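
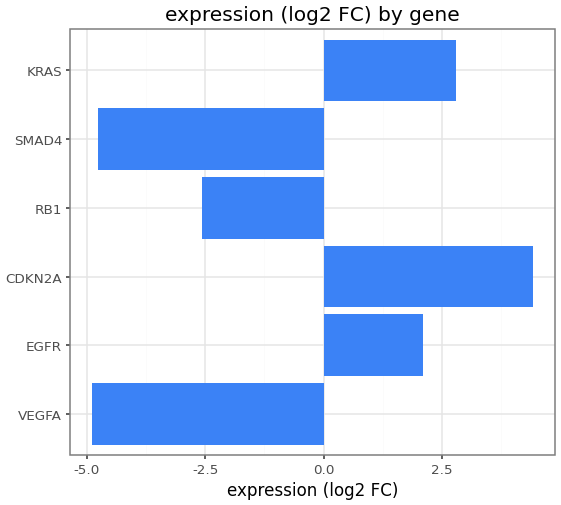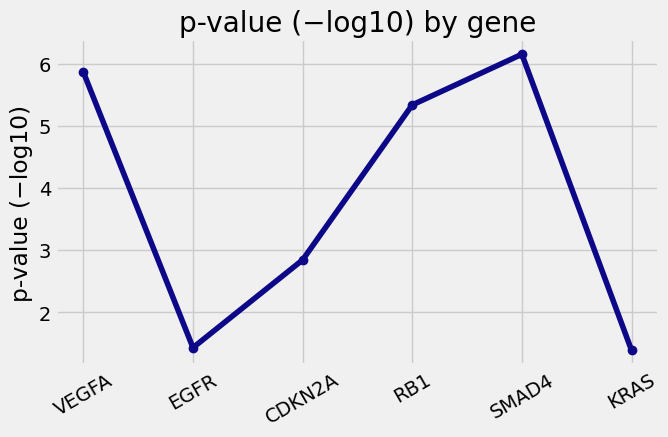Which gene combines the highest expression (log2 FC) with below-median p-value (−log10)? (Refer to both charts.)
CDKN2A

Chart 2 median p-value (−log10) ≈ 4; below-median genes: EGFR, CDKN2A, KRAS. Among those, CDKN2A has the highest expression (log2 FC) (≈ 4.5).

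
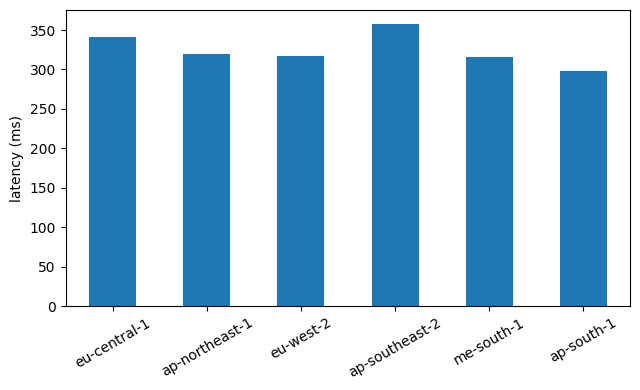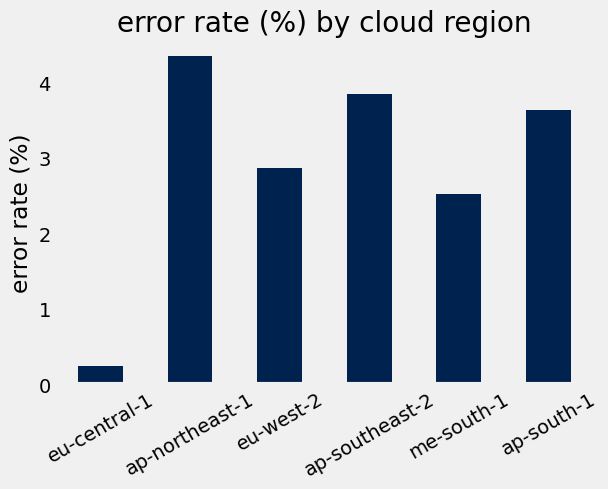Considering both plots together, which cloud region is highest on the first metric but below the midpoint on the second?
eu-central-1

Chart 2 median error rate (%) ≈ 3; below-median cloud regions: eu-central-1, eu-west-2, me-south-1. Among those, eu-central-1 has the highest latency (ms) (≈ 350).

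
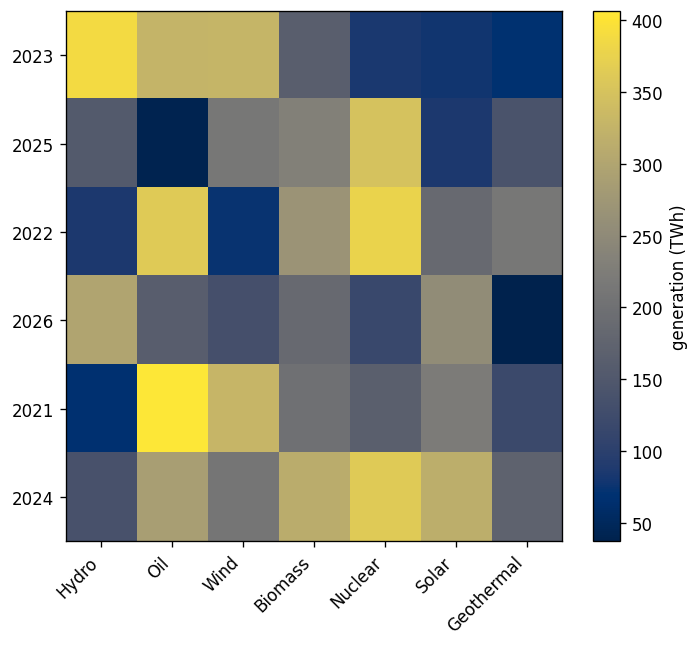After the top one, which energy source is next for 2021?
Top 3 for 2021: Oil ≈ 400, Wind ≈ 350, Solar ≈ 200.

Wind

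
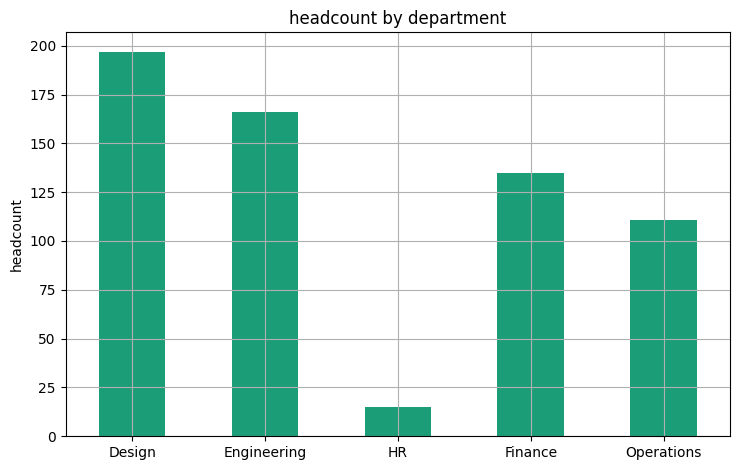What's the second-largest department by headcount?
Engineering

Top 3: Design ≈ 200, Engineering ≈ 160, Finance ≈ 140.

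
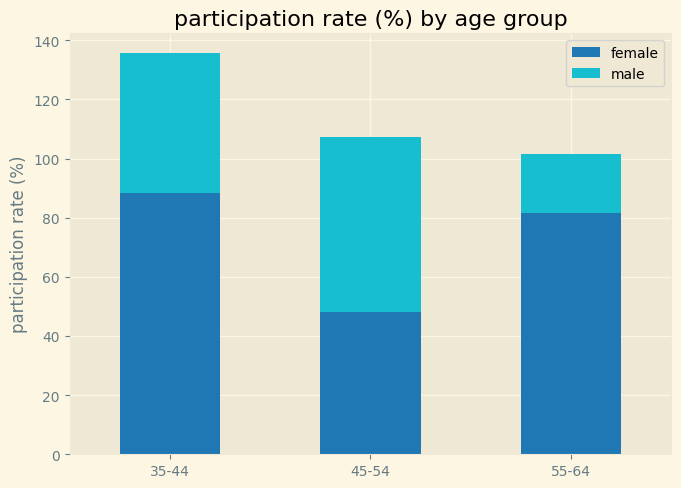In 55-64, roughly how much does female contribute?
female top ≈ 80, bottom ≈ 0; segment ≈ 80.

≈ 80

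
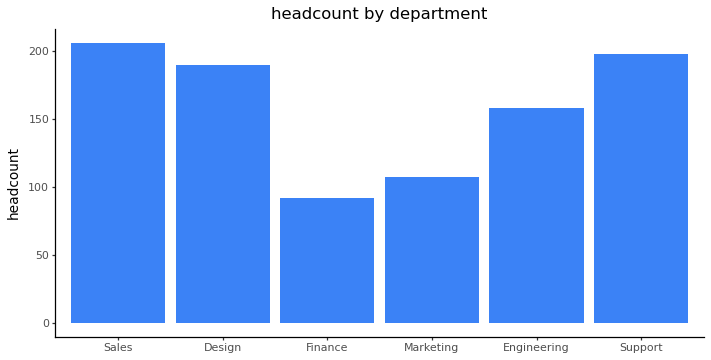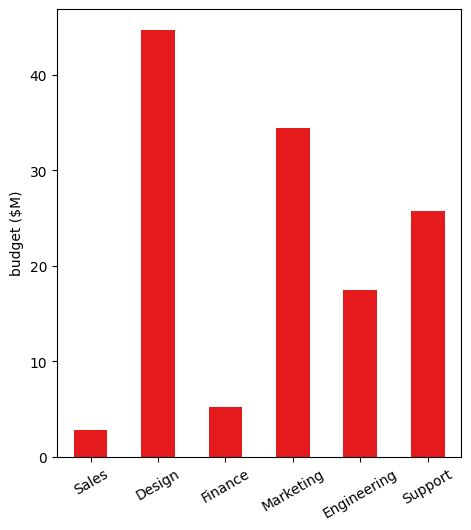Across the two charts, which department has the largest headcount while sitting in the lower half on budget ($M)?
Chart 2 median budget ($M) ≈ 20; below-median departments: Sales, Finance, Engineering. Among those, Sales has the highest headcount (≈ 200).

Sales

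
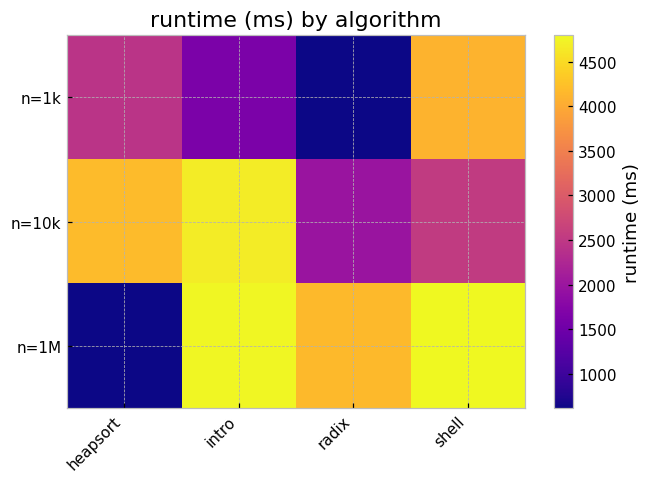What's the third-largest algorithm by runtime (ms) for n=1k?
intro

Top 4 for n=1k: shell ≈ 4000, heapsort ≈ 2500, intro ≈ 1500, radix ≈ 500.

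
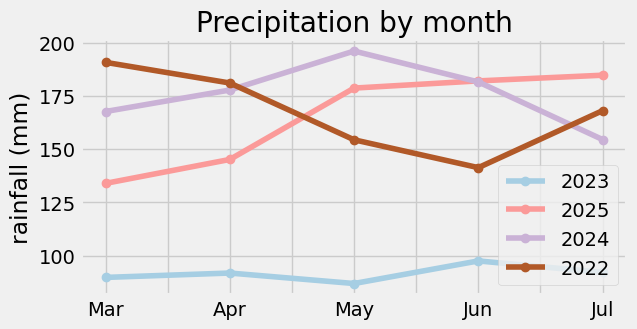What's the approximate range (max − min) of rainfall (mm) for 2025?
≈ 50

Max Jul ≈ 180, min Mar ≈ 130; range ≈ 50.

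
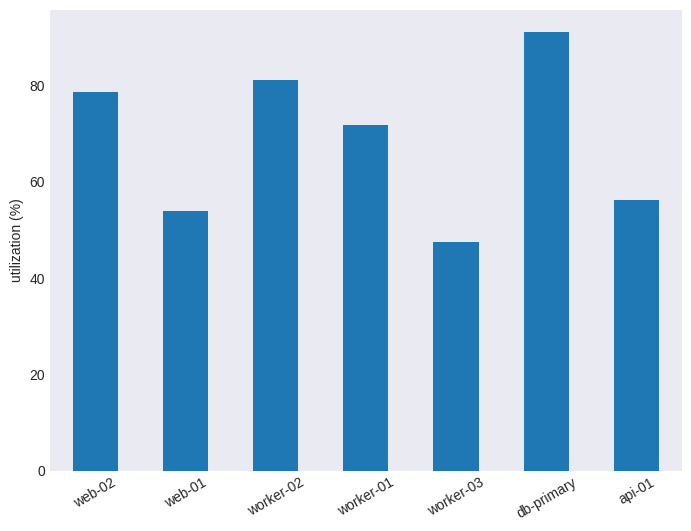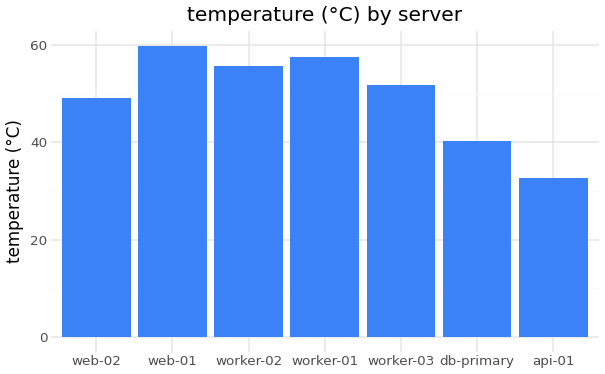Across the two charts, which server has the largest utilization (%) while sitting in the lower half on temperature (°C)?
Chart 2 median temperature (°C) ≈ 50; below-median servers: web-02, db-primary, api-01. Among those, db-primary has the highest utilization (%) (≈ 90).

db-primary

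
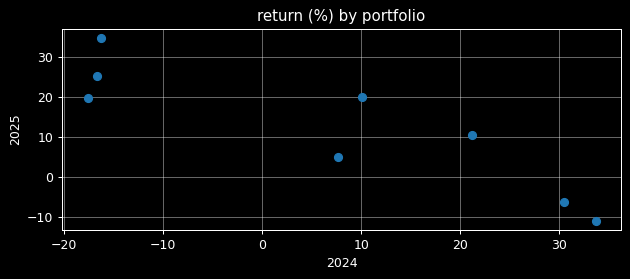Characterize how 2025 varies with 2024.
negative, strong

Points are negatively correlated; strong (|r| ≈ 0.9).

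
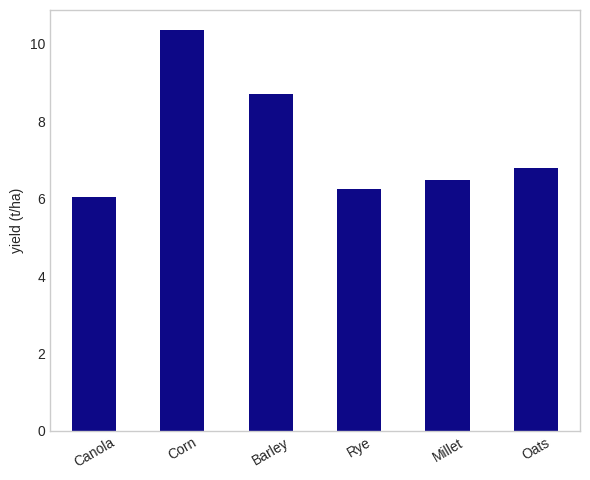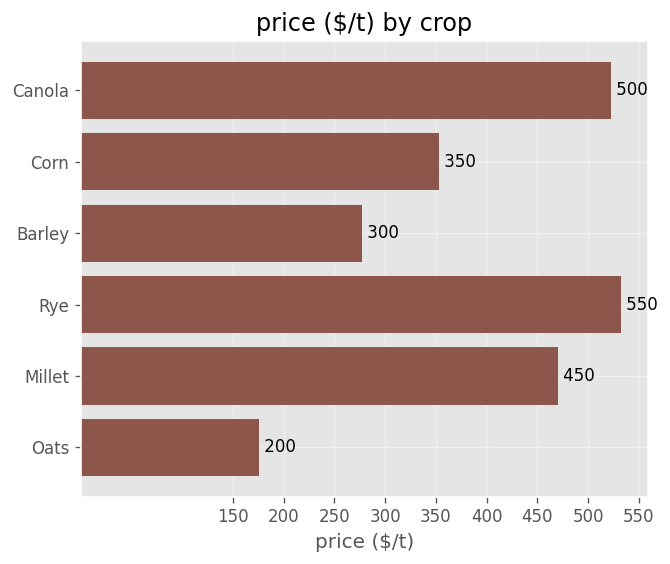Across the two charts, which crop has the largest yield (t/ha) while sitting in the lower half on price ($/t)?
Chart 2 median price ($/t) ≈ 400; below-median crops: Corn, Barley, Oats. Among those, Corn has the highest yield (t/ha) (≈ 10).

Corn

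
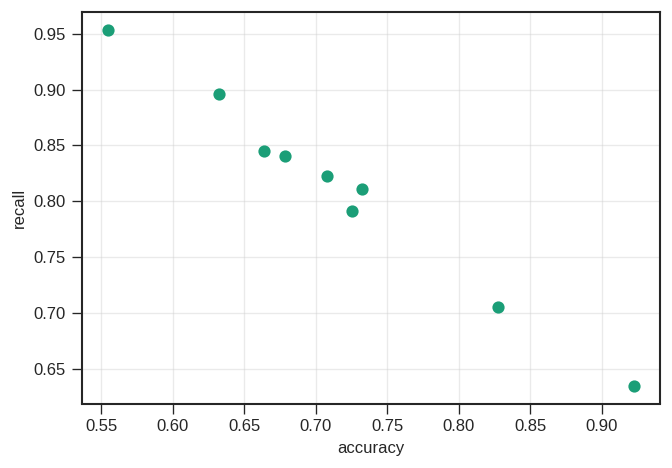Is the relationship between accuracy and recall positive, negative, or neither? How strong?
Points are negatively correlated; strong (|r| ≈ 1.0).

negative, strong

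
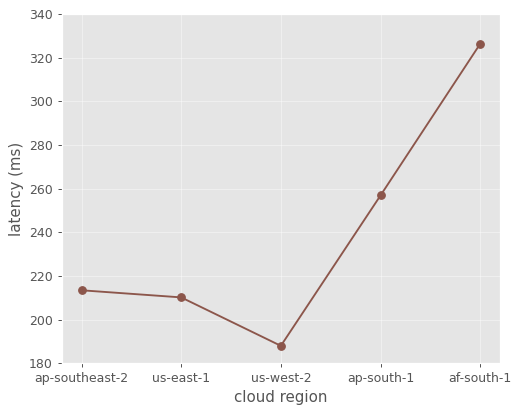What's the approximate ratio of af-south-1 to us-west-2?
≈ 1.78×

af-south-1 ≈ 320, us-west-2 ≈ 180; 320/180 ≈ 1.78.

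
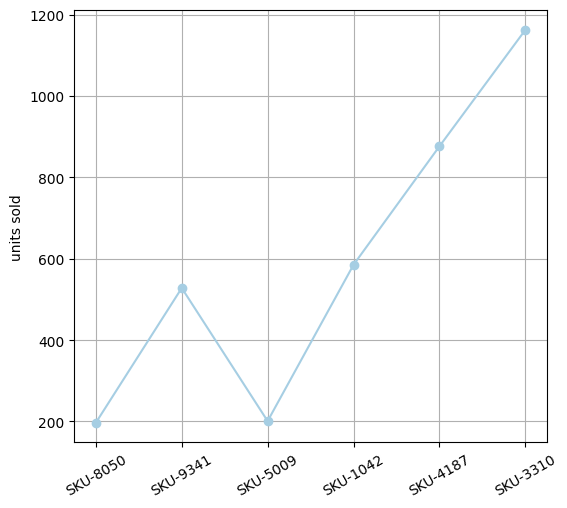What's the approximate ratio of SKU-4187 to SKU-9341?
SKU-4187 ≈ 900, SKU-9341 ≈ 500; 900/500 ≈ 1.8.

≈ 1.8×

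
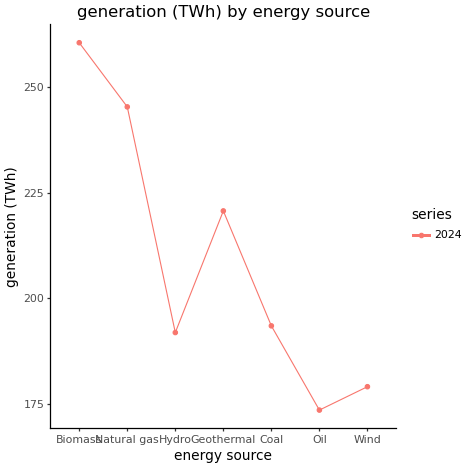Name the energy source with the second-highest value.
Top 3: Biomass ≈ 260, Natural gas ≈ 250, Geothermal ≈ 220.

Natural gas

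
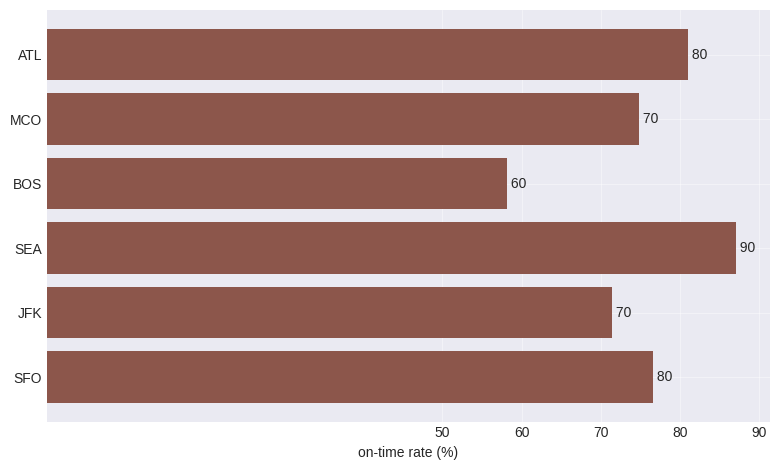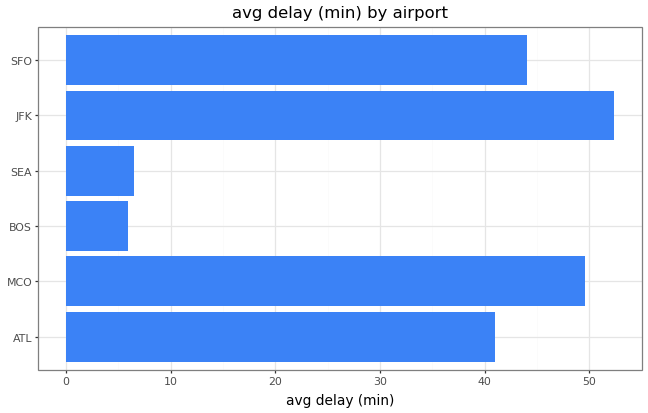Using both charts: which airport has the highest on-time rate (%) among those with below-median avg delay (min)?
Chart 2 median avg delay (min) ≈ 40; below-median airports: ATL, BOS, SEA. Among those, SEA has the highest on-time rate (%) (≈ 90).

SEA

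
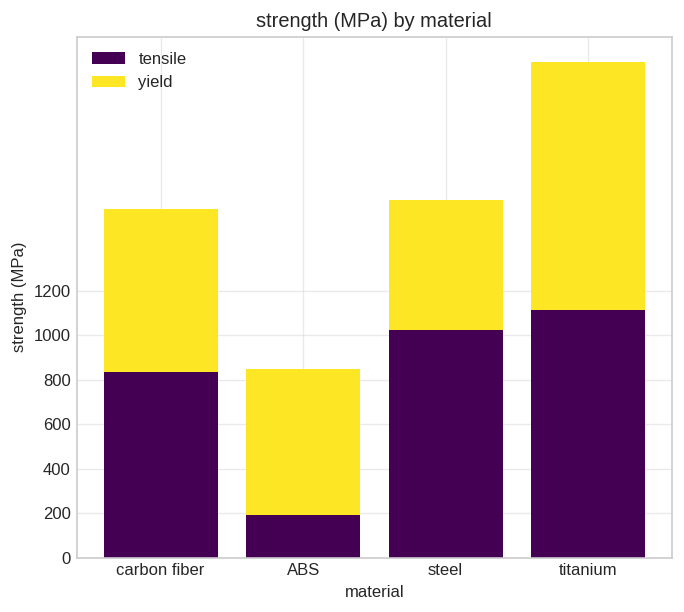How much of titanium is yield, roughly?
yield top ≈ 2200, bottom ≈ 1200; segment ≈ 1000.

≈ 1000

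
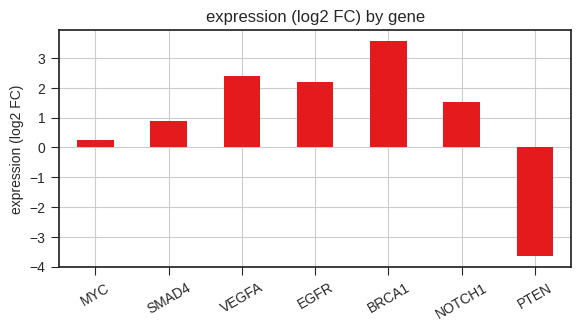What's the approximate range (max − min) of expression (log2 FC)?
≈ 8

Max BRCA1 ≈ 4, min PTEN ≈ -4; range ≈ 8.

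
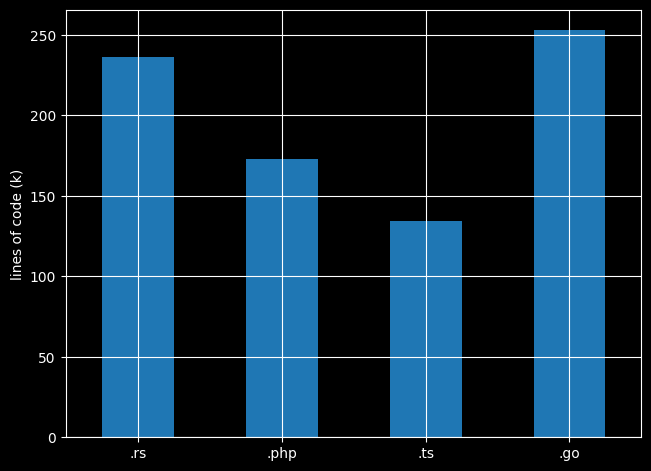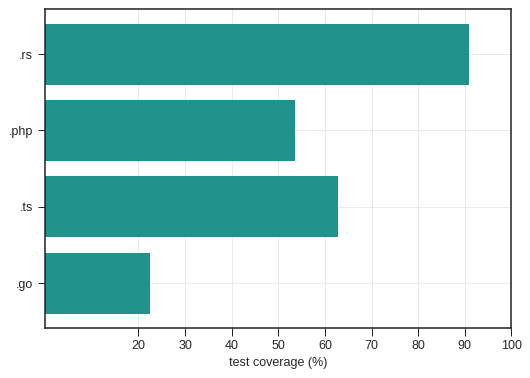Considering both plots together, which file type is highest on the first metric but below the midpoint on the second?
Chart 2 median test coverage (%) ≈ 60; below-median file types: .php, .go. Among those, .go has the highest lines of code (k) (≈ 250).

.go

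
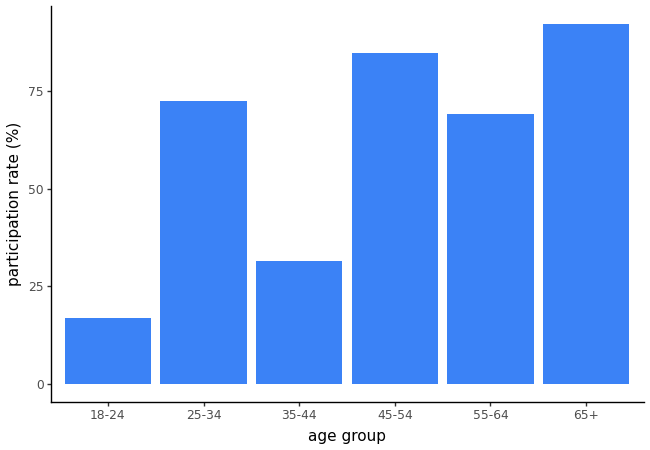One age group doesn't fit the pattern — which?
18-24 ≈ 20; the rest sit between ≈ 30 and ≈ 90.

18-24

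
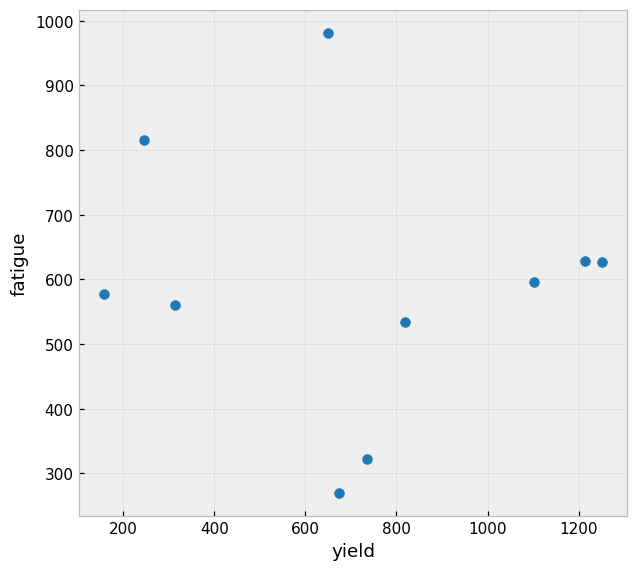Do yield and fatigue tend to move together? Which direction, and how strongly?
no clear correlation

Points are roughly uncorrelated; weak (|r| ≈ 0.1).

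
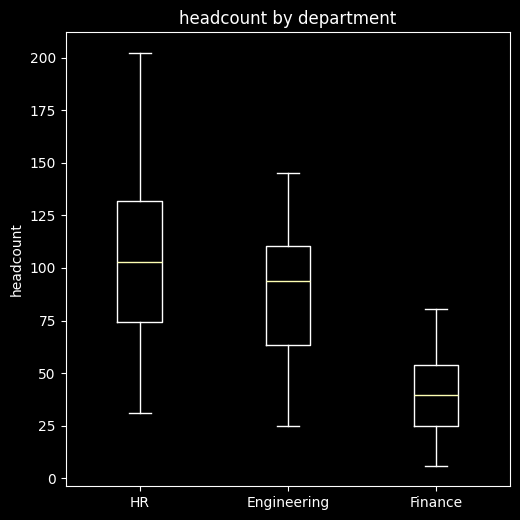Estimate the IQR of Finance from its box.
≈ 30

Q3 ≈ 50, Q1 ≈ 20; IQR ≈ 30.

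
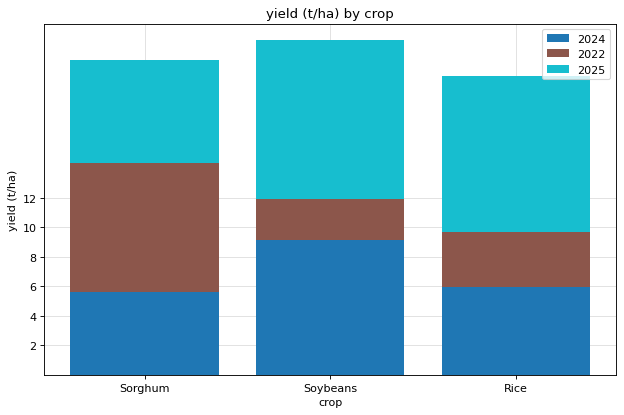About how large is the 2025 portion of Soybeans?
2025 top ≈ 22, bottom ≈ 12; segment ≈ 10.

≈ 10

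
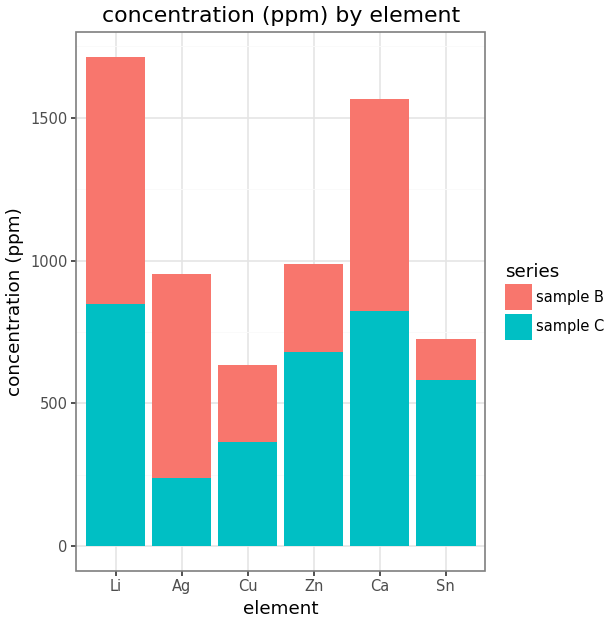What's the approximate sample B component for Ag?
sample B top ≈ 1000, bottom ≈ 200; segment ≈ 800.

≈ 800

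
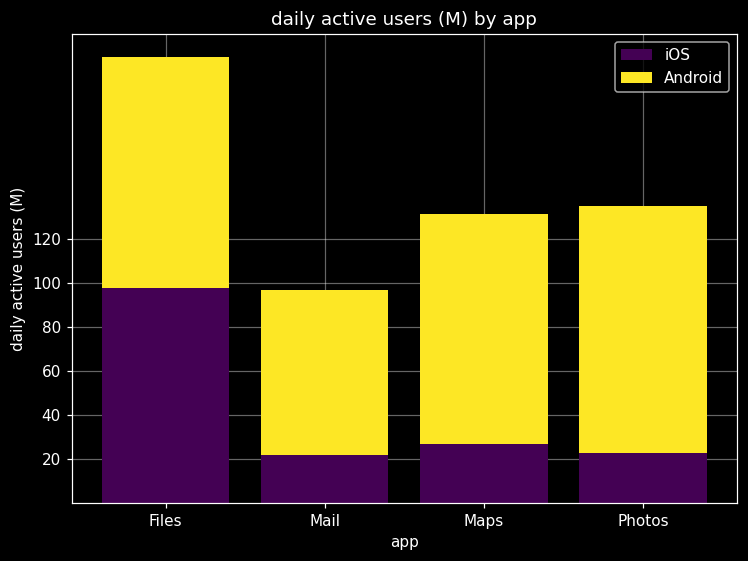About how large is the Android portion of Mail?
≈ 80

Android top ≈ 100, bottom ≈ 20; segment ≈ 80.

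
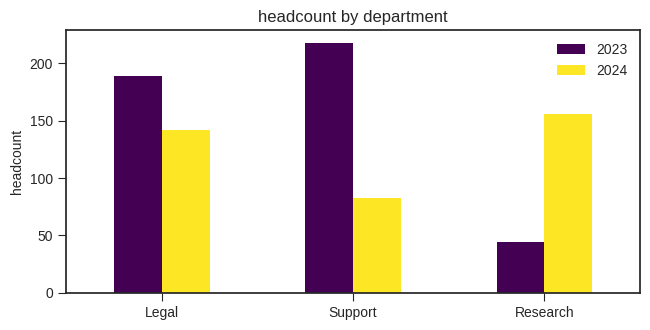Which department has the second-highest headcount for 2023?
Top 3 for 2023: Support ≈ 220, Legal ≈ 180, Research ≈ 40.

Legal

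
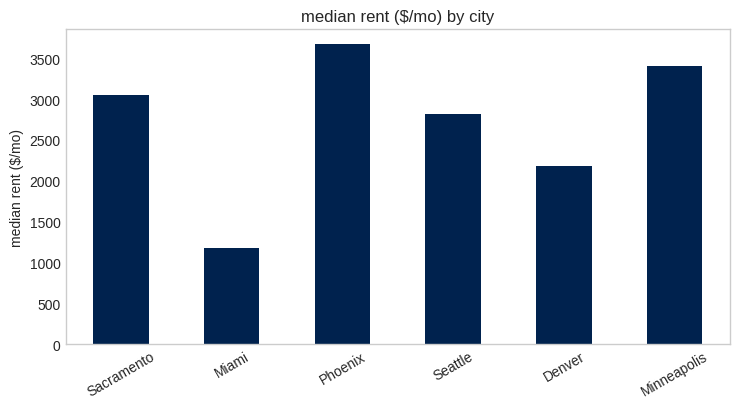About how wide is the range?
≈ 2500

Max Phoenix ≈ 3500, min Miami ≈ 1000; range ≈ 2500.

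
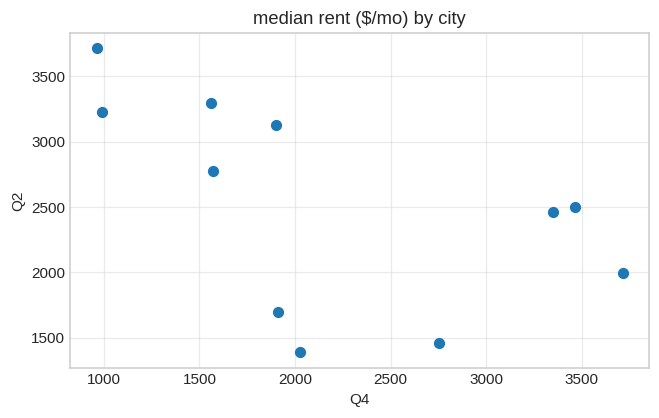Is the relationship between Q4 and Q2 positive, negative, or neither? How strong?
Points are negatively correlated; moderate (|r| ≈ 0.5).

negative, moderate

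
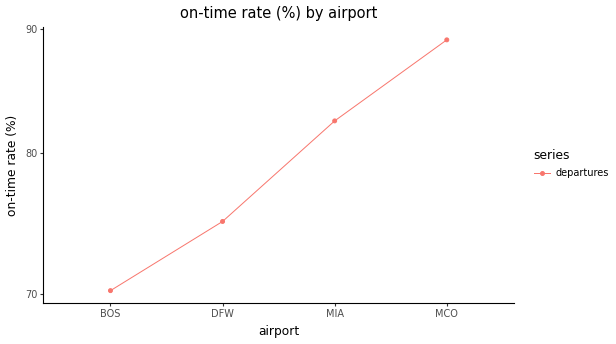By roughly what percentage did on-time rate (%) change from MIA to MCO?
≈ +9.8%

MIA ≈ 82, MCO ≈ 90; (90 − 82) / 82 ≈ +9.8%.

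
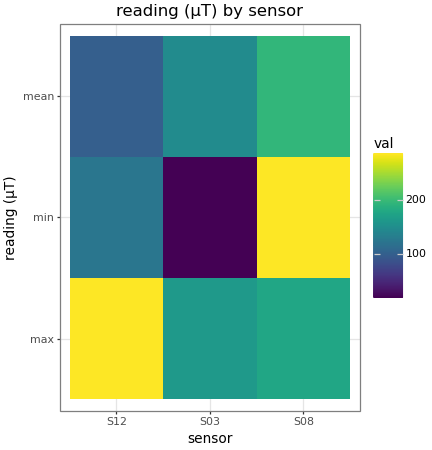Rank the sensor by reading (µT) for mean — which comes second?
S03

Top 3 for mean: S08 ≈ 200, S03 ≈ 150, S12 ≈ 100.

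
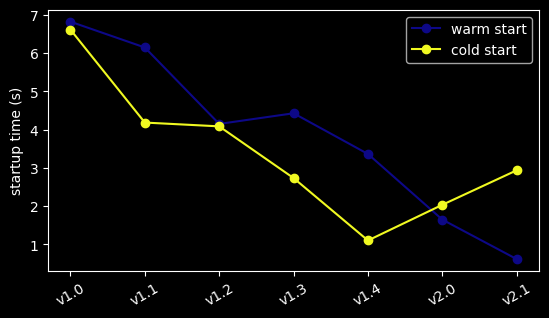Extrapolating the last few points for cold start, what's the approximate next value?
Last three: 1, 2, 3 → slope ≈ 1/step → next ≈ 4.

≈ 4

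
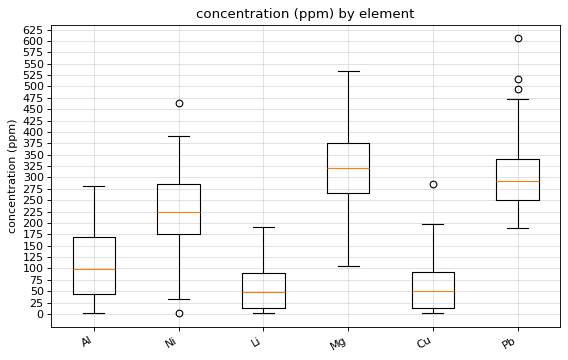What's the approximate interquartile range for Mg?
Q3 ≈ 375, Q1 ≈ 275; IQR ≈ 100.

≈ 100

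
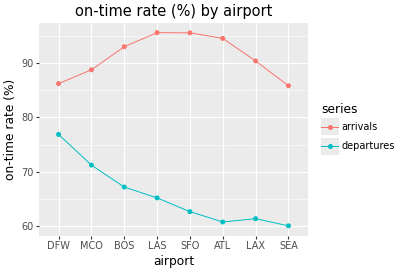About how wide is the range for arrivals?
Max LAS ≈ 95, min SEA ≈ 85; range ≈ 10.

≈ 10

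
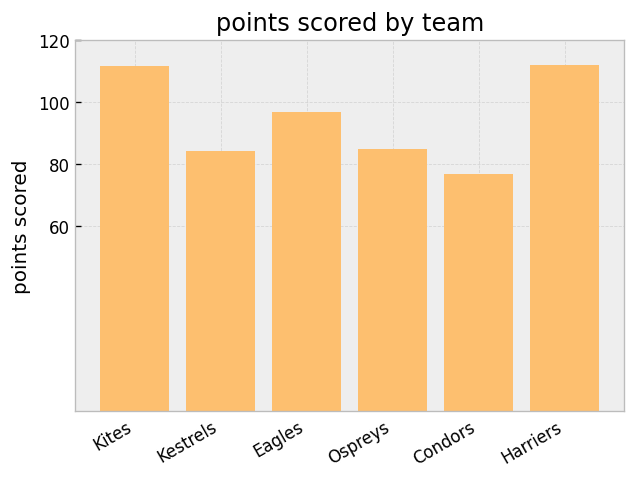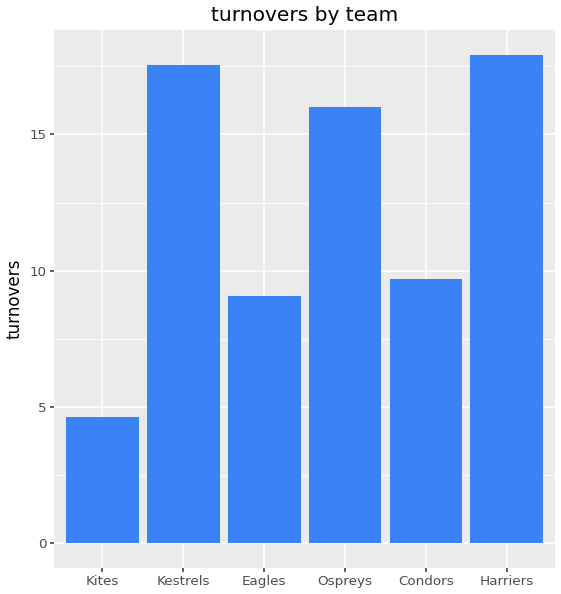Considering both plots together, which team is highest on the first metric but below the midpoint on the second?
Kites

Chart 2 median turnovers ≈ 12; below-median teams: Kites, Eagles, Condors. Among those, Kites has the highest points scored (≈ 120).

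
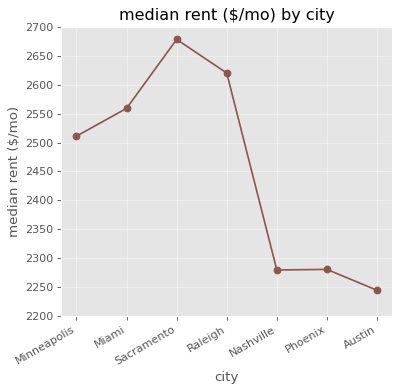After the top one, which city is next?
Raleigh

Top 3: Sacramento ≈ 2700, Raleigh ≈ 2600, Miami ≈ 2550.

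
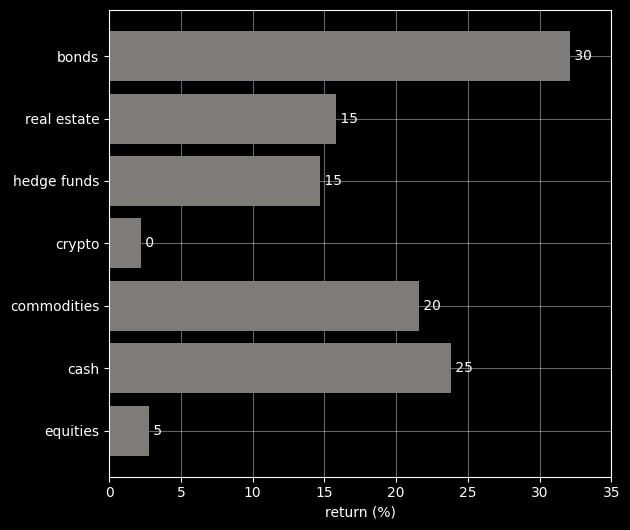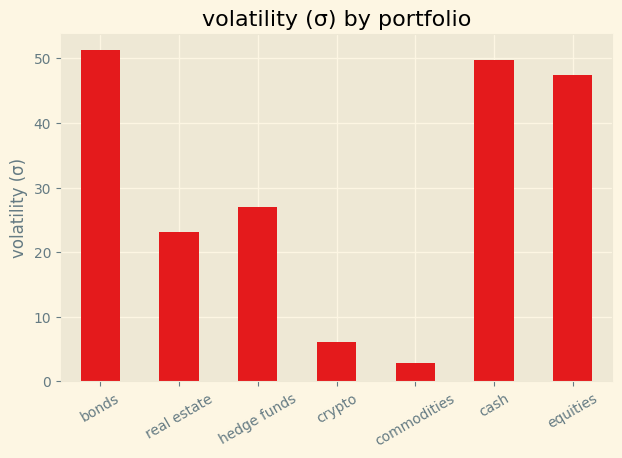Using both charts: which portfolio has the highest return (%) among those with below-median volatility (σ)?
commodities

Chart 2 median volatility (σ) ≈ 25; below-median portfolios: real estate, crypto, commodities. Among those, commodities has the highest return (%) (≈ 20).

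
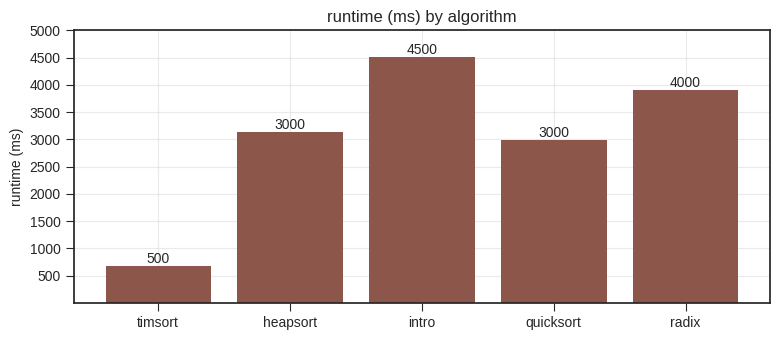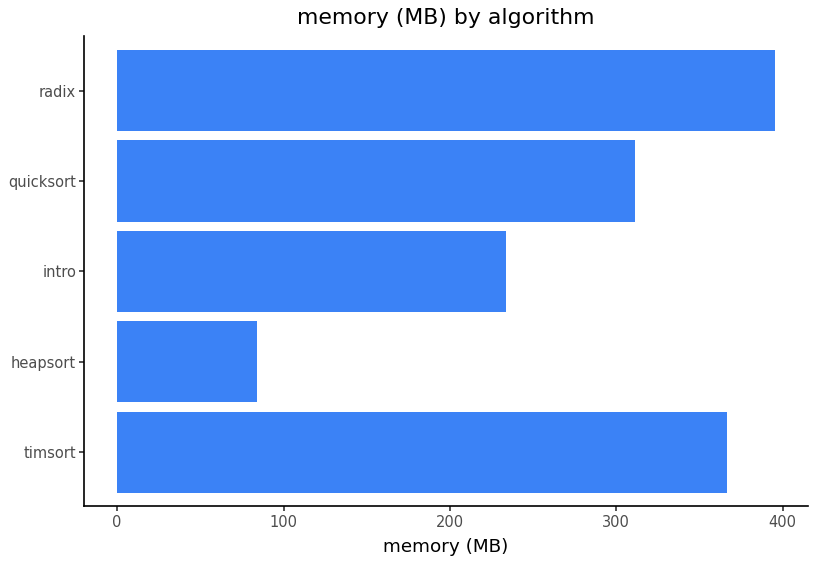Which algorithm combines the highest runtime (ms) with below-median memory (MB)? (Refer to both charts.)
Chart 2 median memory (MB) ≈ 300; below-median algorithms: heapsort, intro. Among those, intro has the highest runtime (ms) (≈ 4500).

intro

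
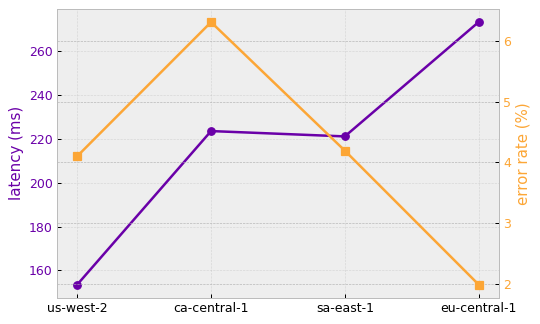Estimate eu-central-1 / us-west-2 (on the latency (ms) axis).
eu-central-1 ≈ 270, us-west-2 ≈ 150; 270/150 ≈ 1.8.

≈ 1.8×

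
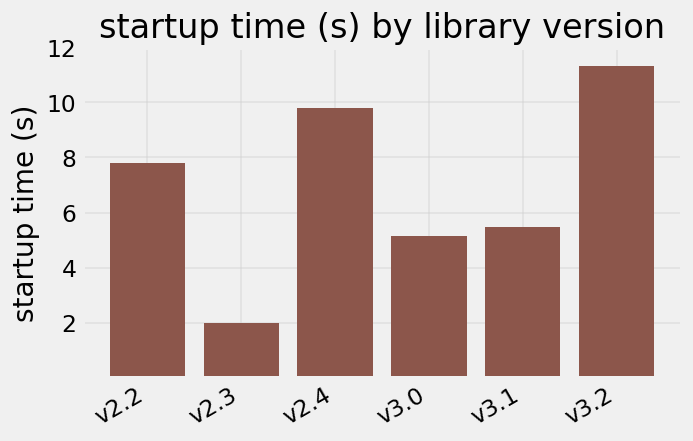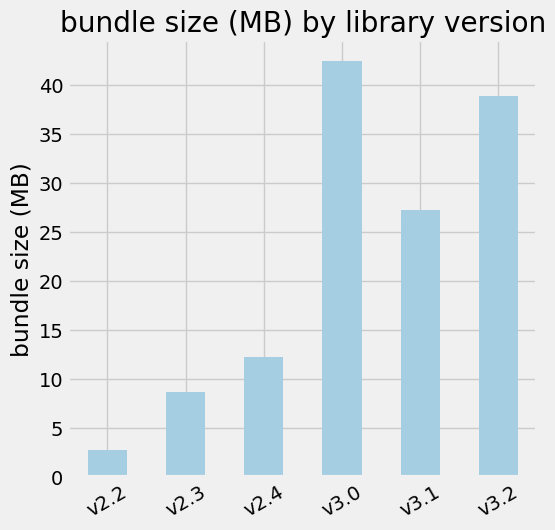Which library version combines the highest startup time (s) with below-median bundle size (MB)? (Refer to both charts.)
v2.4

Chart 2 median bundle size (MB) ≈ 20; below-median library versions: v2.2, v2.3, v2.4. Among those, v2.4 has the highest startup time (s) (≈ 10).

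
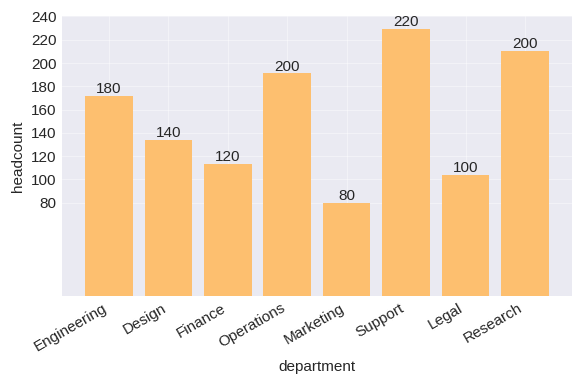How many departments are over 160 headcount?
4

Above 160: Engineering, Operations, Support, Research.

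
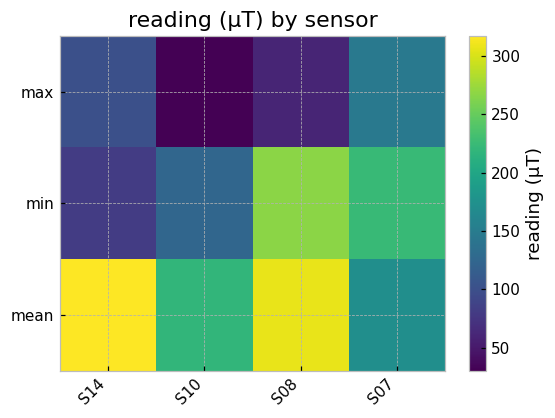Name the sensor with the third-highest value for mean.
S10

Top 4 for mean: S14 ≈ 325, S08 ≈ 300, S10 ≈ 225, S07 ≈ 175.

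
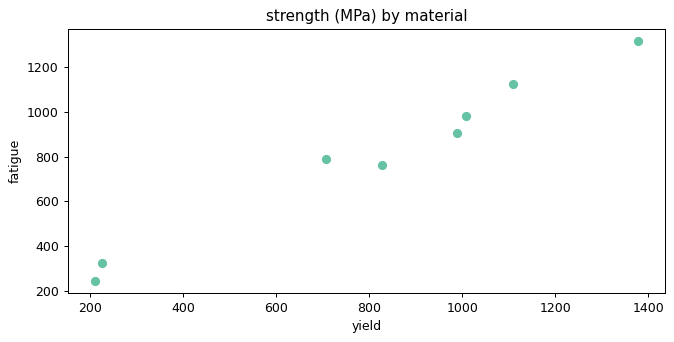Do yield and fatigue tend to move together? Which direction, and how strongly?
positive, strong

Points are positively correlated; strong (|r| ≈ 1.0).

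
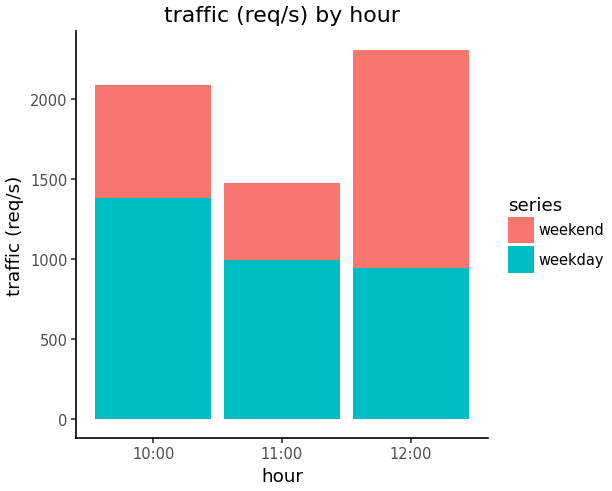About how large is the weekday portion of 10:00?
weekday top ≈ 1400, bottom ≈ 0; segment ≈ 1400.

≈ 1400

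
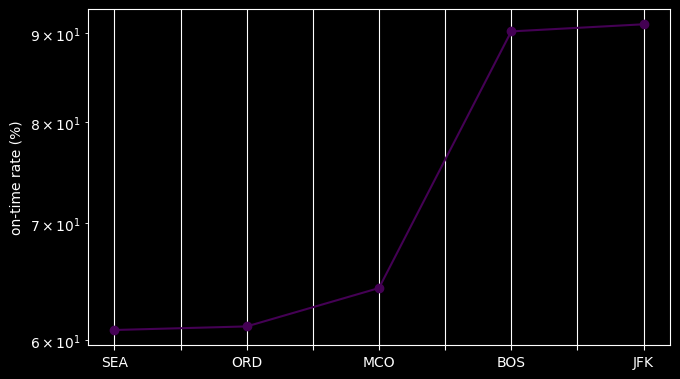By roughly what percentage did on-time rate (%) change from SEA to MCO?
≈ +8.3%

SEA ≈ 60, MCO ≈ 65; (65 − 60) / 60 ≈ +8.3%.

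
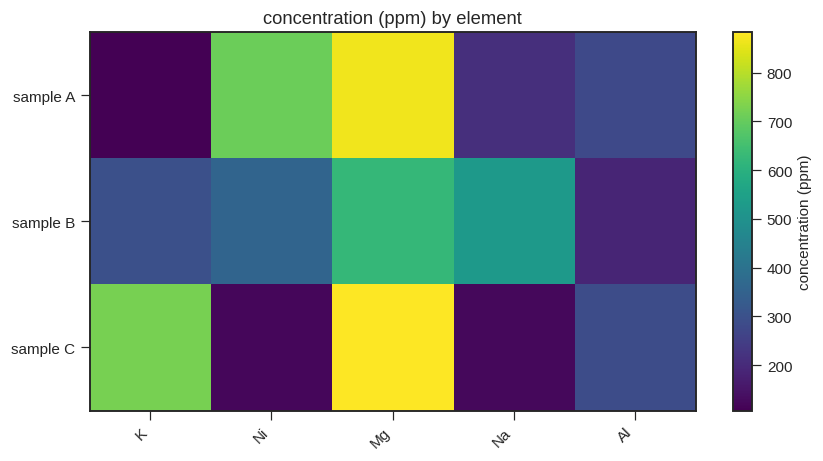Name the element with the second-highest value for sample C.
Top 3 for sample C: Mg ≈ 900, K ≈ 700, Al ≈ 300.

K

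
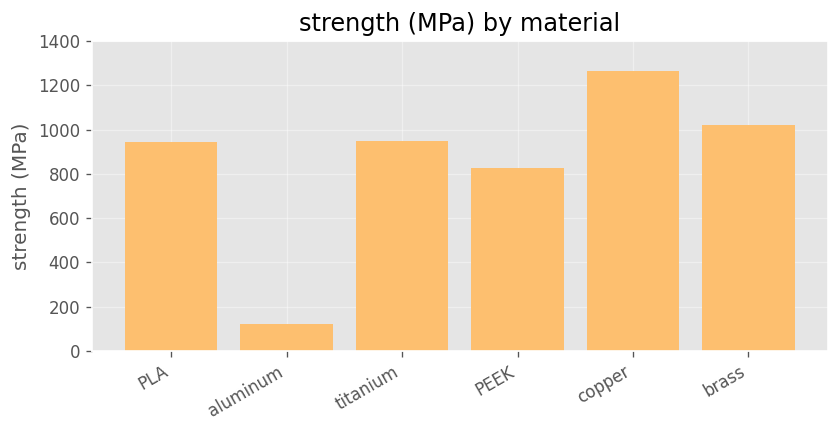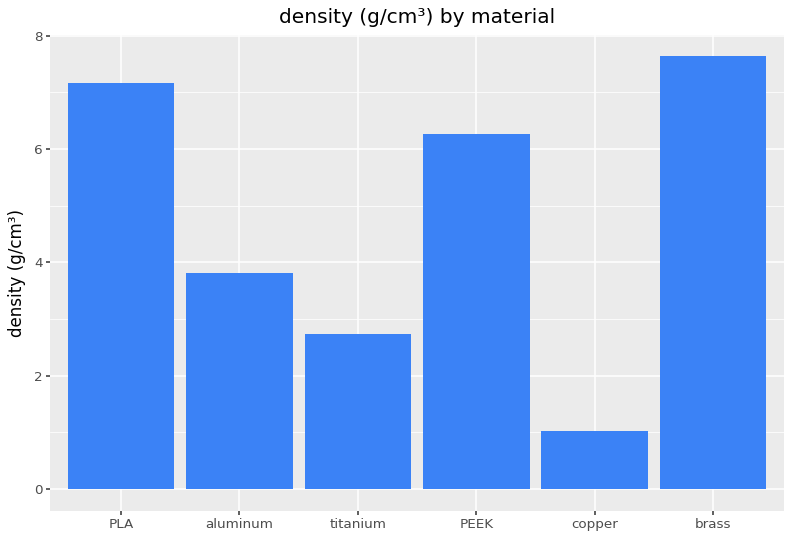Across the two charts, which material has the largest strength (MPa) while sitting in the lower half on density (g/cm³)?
Chart 2 median density (g/cm³) ≈ 5; below-median materials: aluminum, titanium, copper. Among those, copper has the highest strength (MPa) (≈ 1200).

copper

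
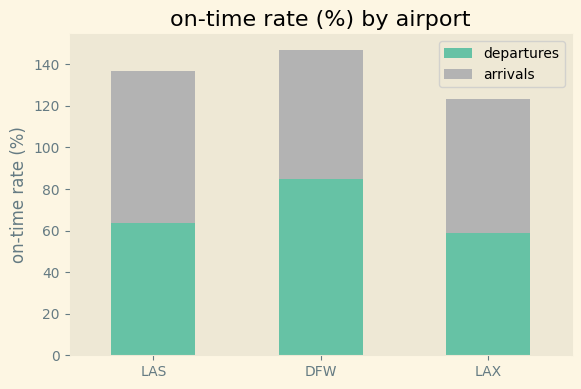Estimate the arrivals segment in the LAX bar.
≈ 60

arrivals top ≈ 120, bottom ≈ 60; segment ≈ 60.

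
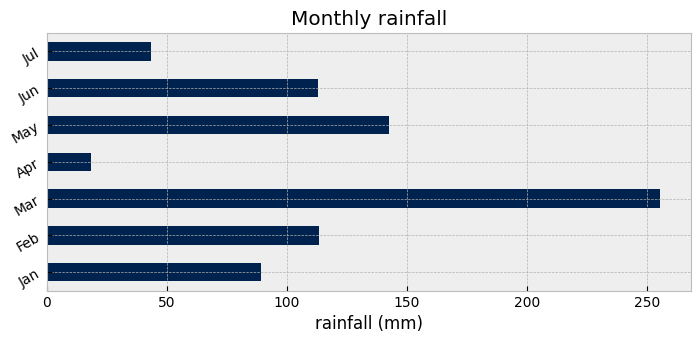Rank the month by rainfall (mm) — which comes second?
May

Top 3: Mar ≈ 250, May ≈ 150, Feb ≈ 125.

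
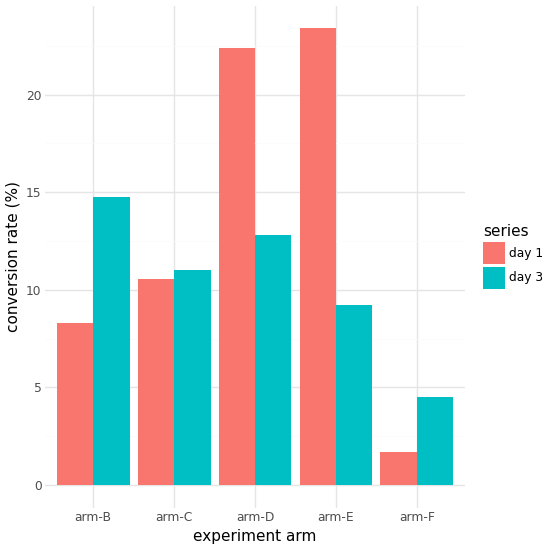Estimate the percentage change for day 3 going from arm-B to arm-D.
≈ -14.3%

arm-B ≈ 14, arm-D ≈ 12; (12 − 14) / 14 ≈ -14.3%.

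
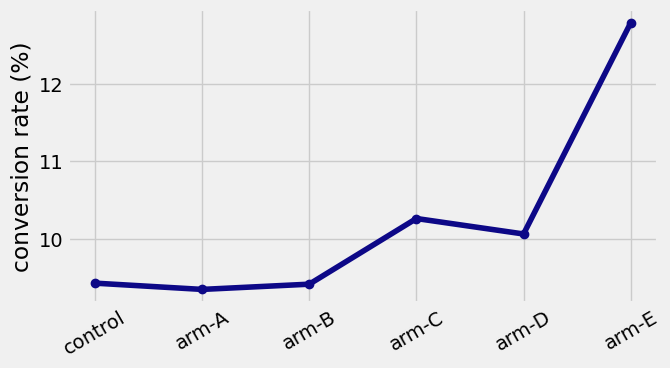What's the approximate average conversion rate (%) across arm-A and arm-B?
≈ 9.5

(9.5 + 9.5) / 2 ≈ 9.5.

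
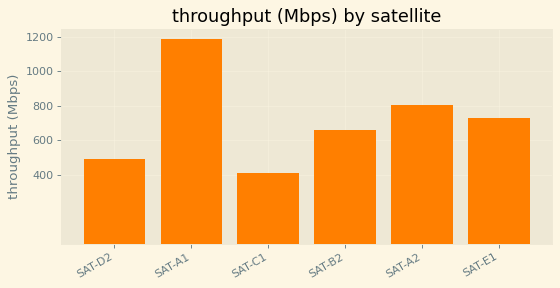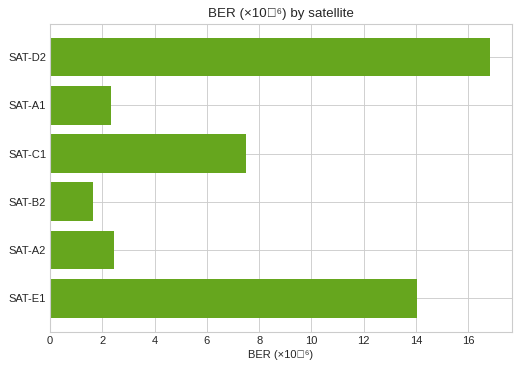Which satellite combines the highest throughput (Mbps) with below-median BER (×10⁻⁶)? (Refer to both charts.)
Chart 2 median BER (×10⁻⁶) ≈ 4; below-median satellites: SAT-A1, SAT-B2, SAT-A2. Among those, SAT-A1 has the highest throughput (Mbps) (≈ 1200).

SAT-A1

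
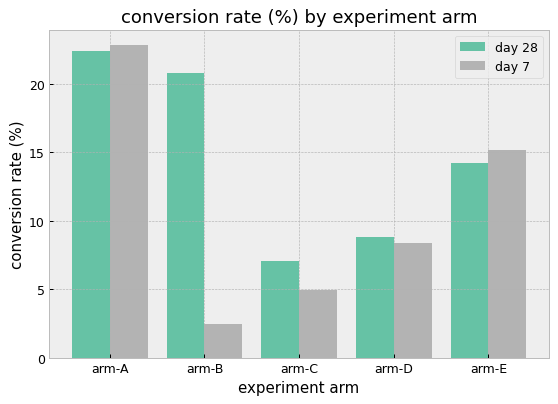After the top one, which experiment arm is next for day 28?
arm-B

Top 3 for day 28: arm-A ≈ 22, arm-B ≈ 20, arm-E ≈ 14.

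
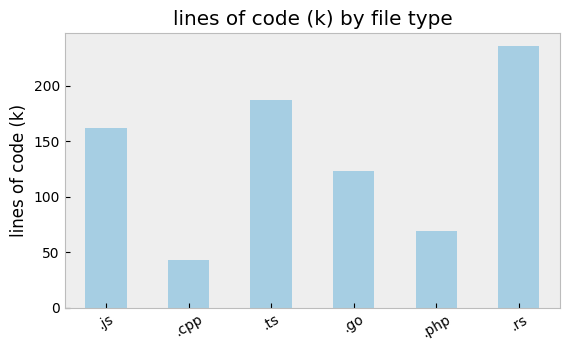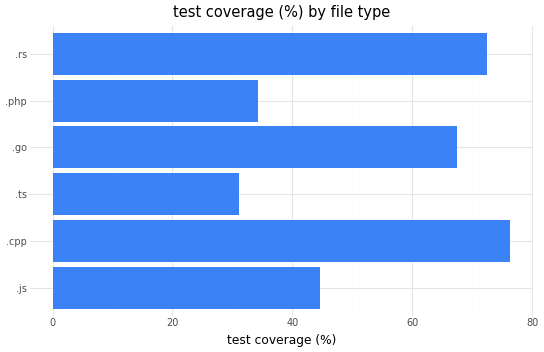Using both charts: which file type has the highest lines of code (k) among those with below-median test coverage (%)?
.ts

Chart 2 median test coverage (%) ≈ 60; below-median file types: .js, .ts, .php. Among those, .ts has the highest lines of code (k) (≈ 175).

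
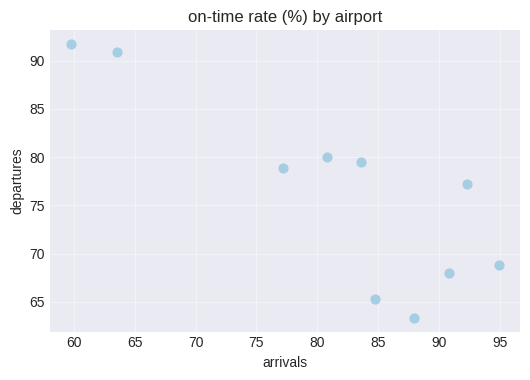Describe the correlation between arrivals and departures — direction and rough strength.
negative, strong

Points are negatively correlated; strong (|r| ≈ 0.8).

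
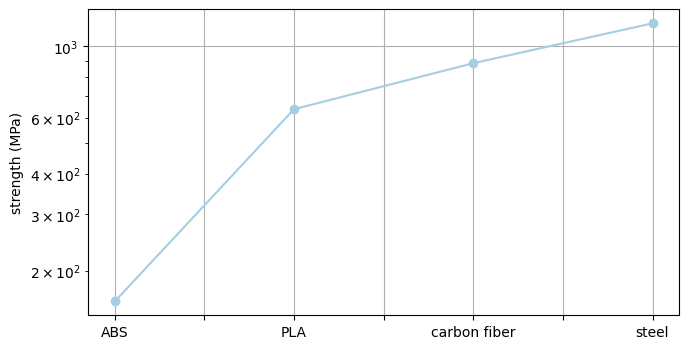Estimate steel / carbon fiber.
steel ≈ 1200, carbon fiber ≈ 900; 1200/900 ≈ 1.33.

≈ 1.33×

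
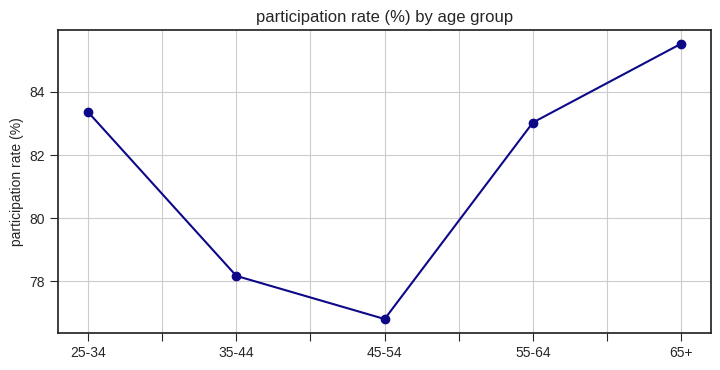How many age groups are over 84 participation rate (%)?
Above 84: 65+.

1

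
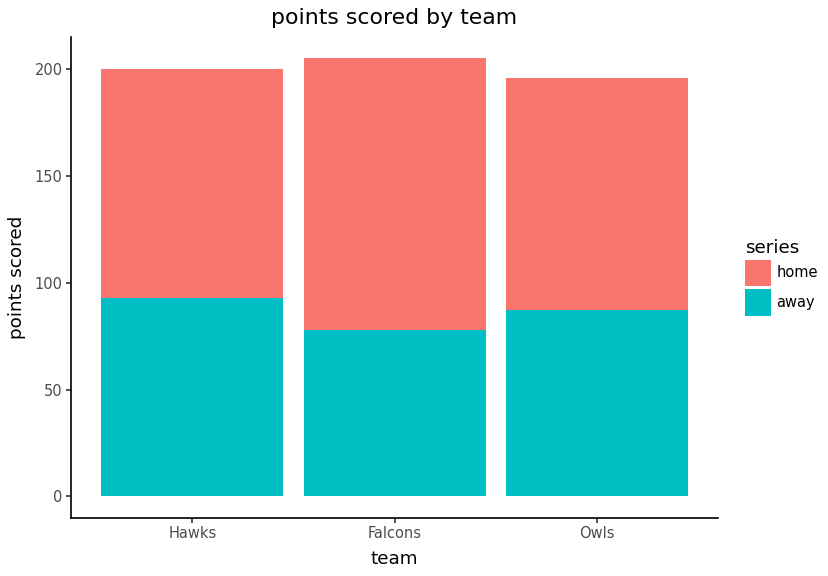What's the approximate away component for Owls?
≈ 80

away top ≈ 80, bottom ≈ 0; segment ≈ 80.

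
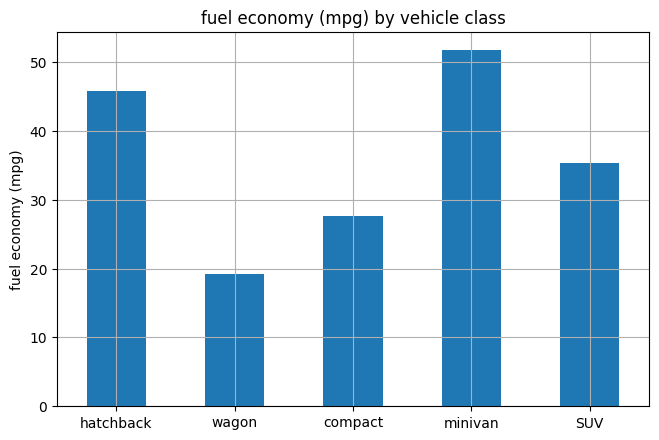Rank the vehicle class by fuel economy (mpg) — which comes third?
Top 4: minivan ≈ 50, hatchback ≈ 45, SUV ≈ 35, compact ≈ 30.

SUV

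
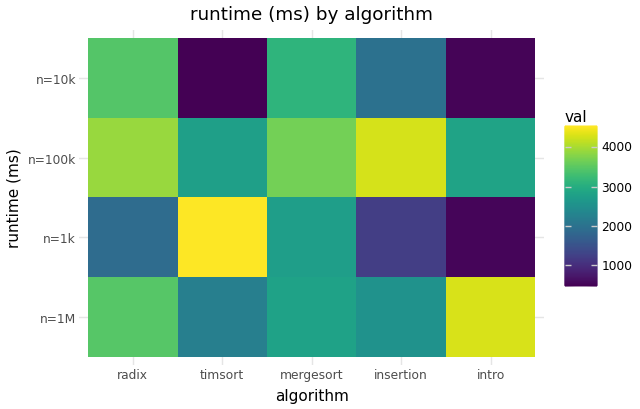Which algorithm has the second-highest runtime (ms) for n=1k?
mergesort

Top 3 for n=1k: timsort ≈ 4500, mergesort ≈ 2500, radix ≈ 2000.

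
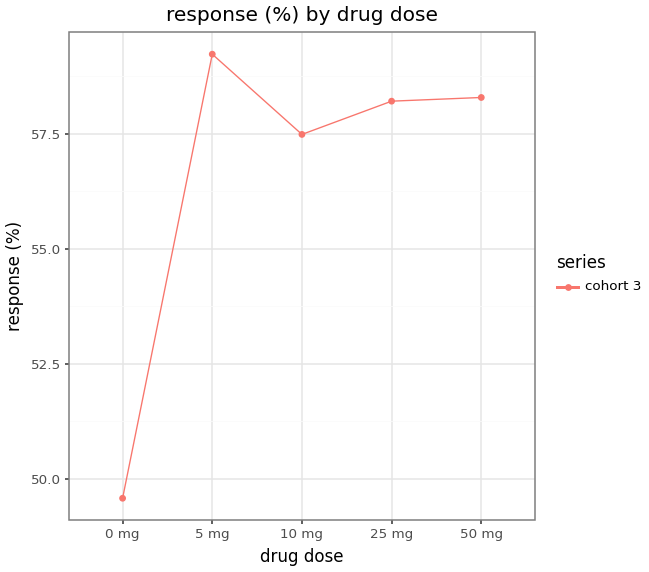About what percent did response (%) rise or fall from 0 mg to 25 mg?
≈ +16%

0 mg ≈ 50, 25 mg ≈ 58; (58 − 50) / 50 ≈ +16%.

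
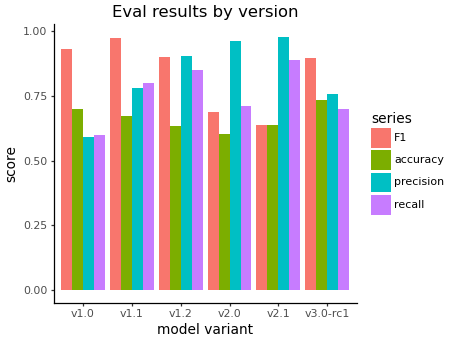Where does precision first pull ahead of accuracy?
v1.1

v1.0: precision ≈ 0.6 vs accuracy ≈ 0.7 (not yet); v1.1: precision ≈ 0.8 vs accuracy ≈ 0.7 (first crossover).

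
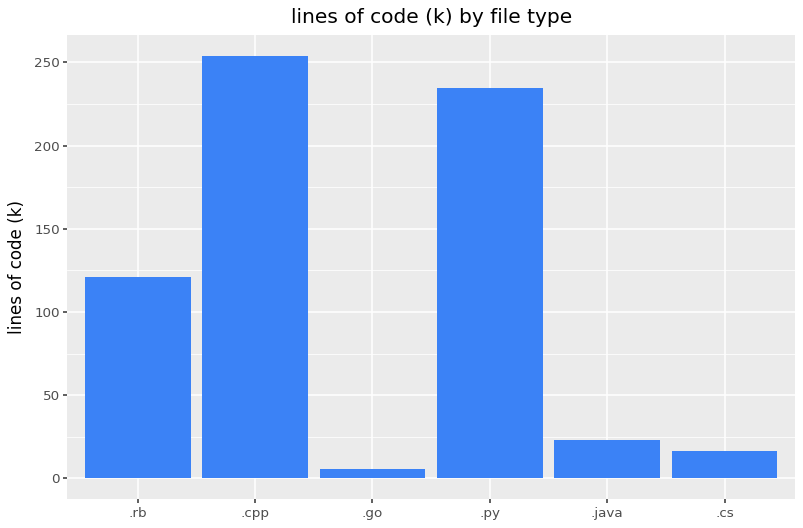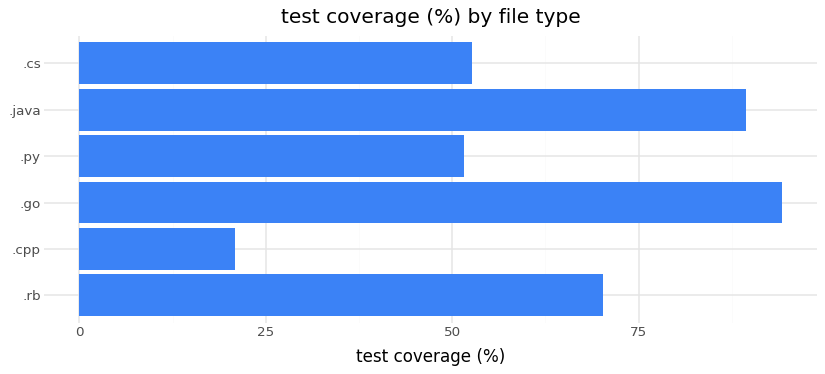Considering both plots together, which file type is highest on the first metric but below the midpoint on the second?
.cpp

Chart 2 median test coverage (%) ≈ 60; below-median file types: .cpp, .py, .cs. Among those, .cpp has the highest lines of code (k) (≈ 250).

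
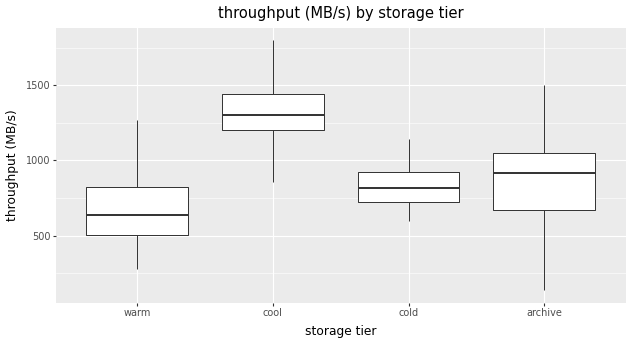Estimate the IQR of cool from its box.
Q3 ≈ 1400, Q1 ≈ 1200; IQR ≈ 200.

≈ 200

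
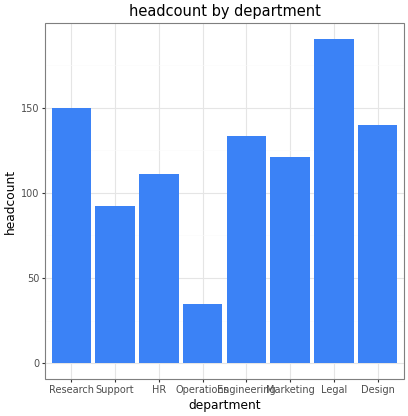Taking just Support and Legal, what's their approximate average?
(100 + 200) / 2 ≈ 150.

≈ 150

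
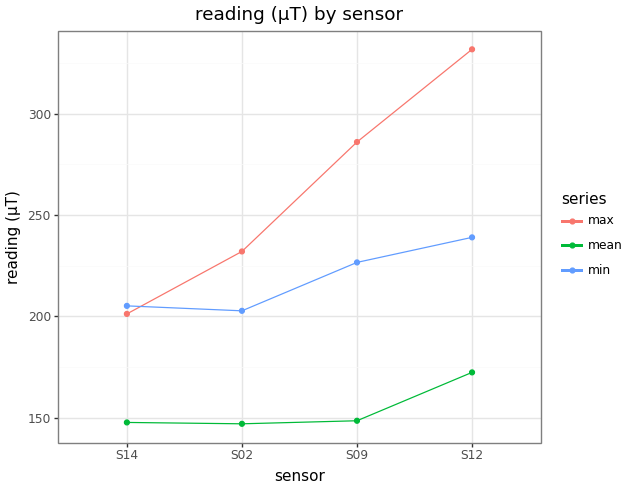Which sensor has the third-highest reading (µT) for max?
S02

Top 4 for max: S12 ≈ 340, S09 ≈ 280, S02 ≈ 240, S14 ≈ 200.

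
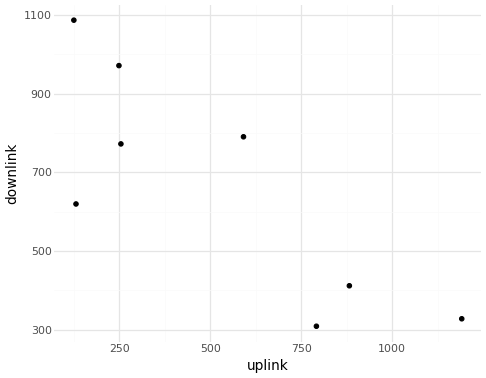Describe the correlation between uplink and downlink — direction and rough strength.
Points are negatively correlated; strong (|r| ≈ 0.8).

negative, strong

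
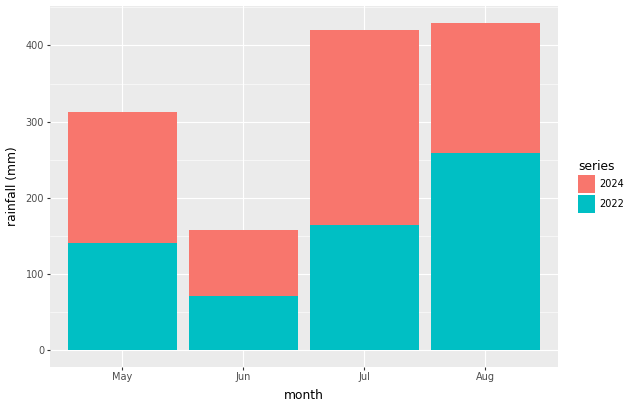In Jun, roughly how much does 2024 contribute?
≈ 100

2024 top ≈ 150, bottom ≈ 50; segment ≈ 100.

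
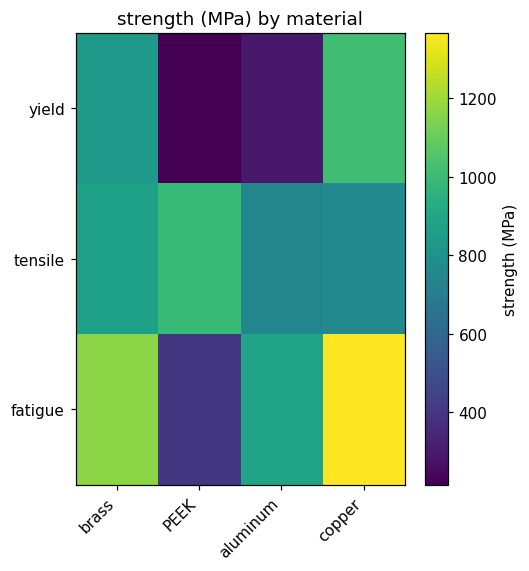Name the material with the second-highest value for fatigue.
Top 3 for fatigue: copper ≈ 1400, brass ≈ 1200, aluminum ≈ 900.

brass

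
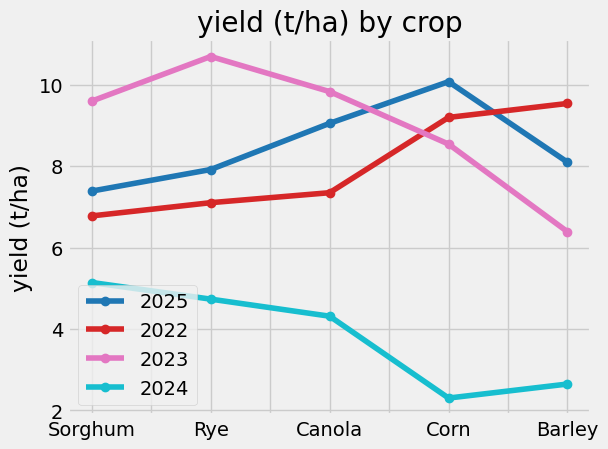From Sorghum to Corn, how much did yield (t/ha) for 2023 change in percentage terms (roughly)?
Sorghum ≈ 10, Corn ≈ 9; (9 − 10) / 10 ≈ -10%.

≈ -10%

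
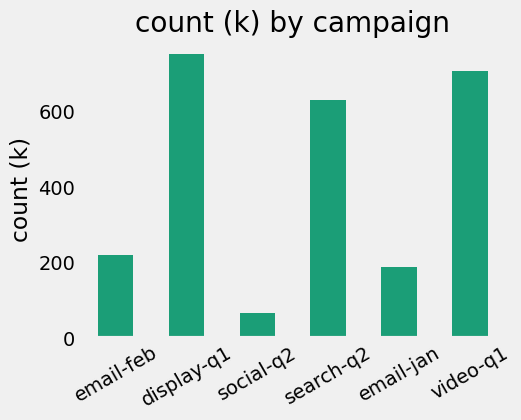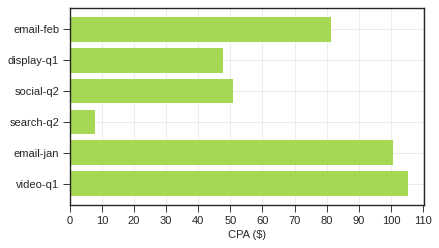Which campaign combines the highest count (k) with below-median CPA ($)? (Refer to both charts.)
Chart 2 median CPA ($) ≈ 70; below-median campaigns: display-q1, social-q2, search-q2. Among those, display-q1 has the highest count (k) (≈ 800).

display-q1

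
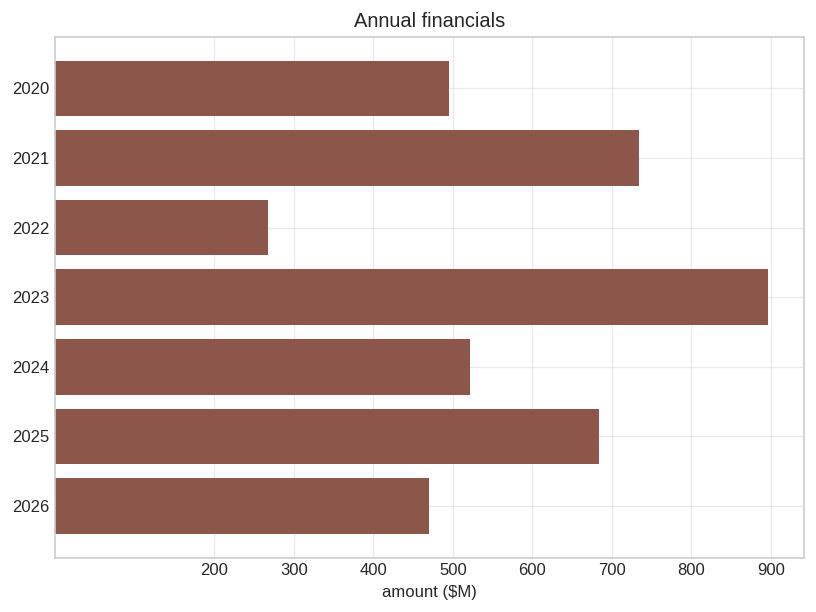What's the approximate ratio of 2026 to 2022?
2026 ≈ 500, 2022 ≈ 300; 500/300 ≈ 1.67.

≈ 1.67×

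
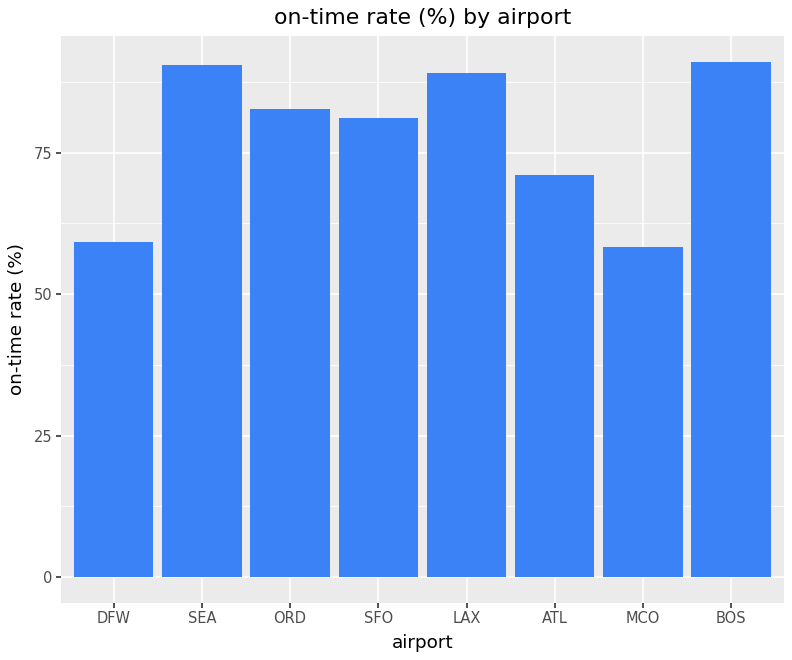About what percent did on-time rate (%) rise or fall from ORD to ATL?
ORD ≈ 80, ATL ≈ 70; (70 − 80) / 80 ≈ -12.5%.

≈ -12.5%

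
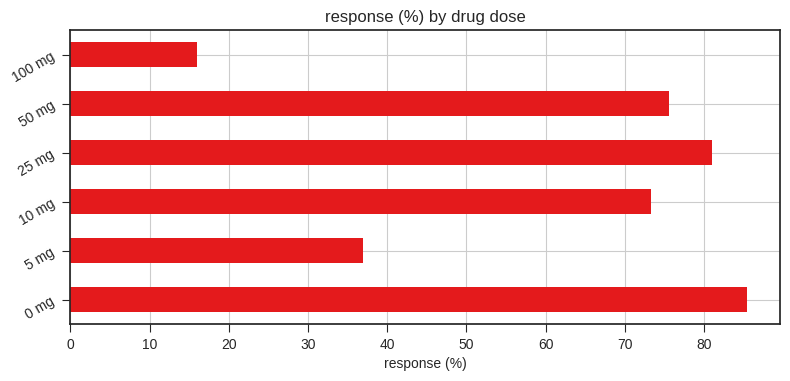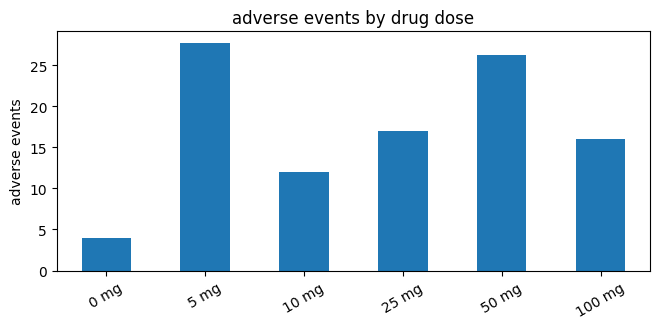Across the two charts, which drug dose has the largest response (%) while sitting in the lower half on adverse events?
0 mg

Chart 2 median adverse events ≈ 15; below-median drug doses: 0 mg, 10 mg, 100 mg. Among those, 0 mg has the highest response (%) (≈ 90).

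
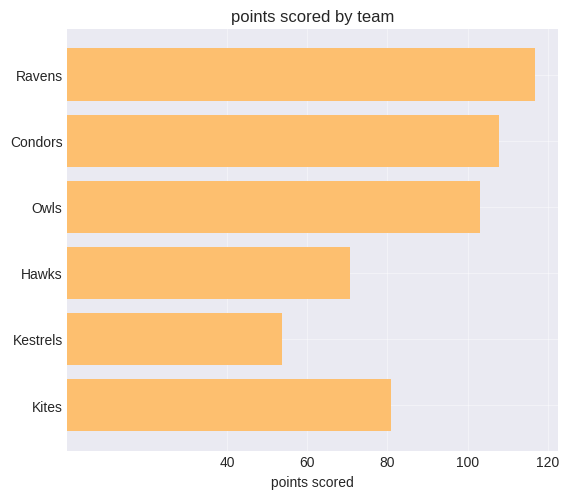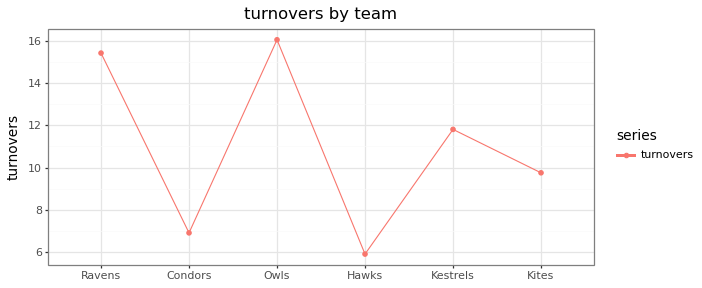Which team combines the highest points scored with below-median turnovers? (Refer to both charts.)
Condors

Chart 2 median turnovers ≈ 10; below-median teams: Condors, Hawks, Kites. Among those, Condors has the highest points scored (≈ 100).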